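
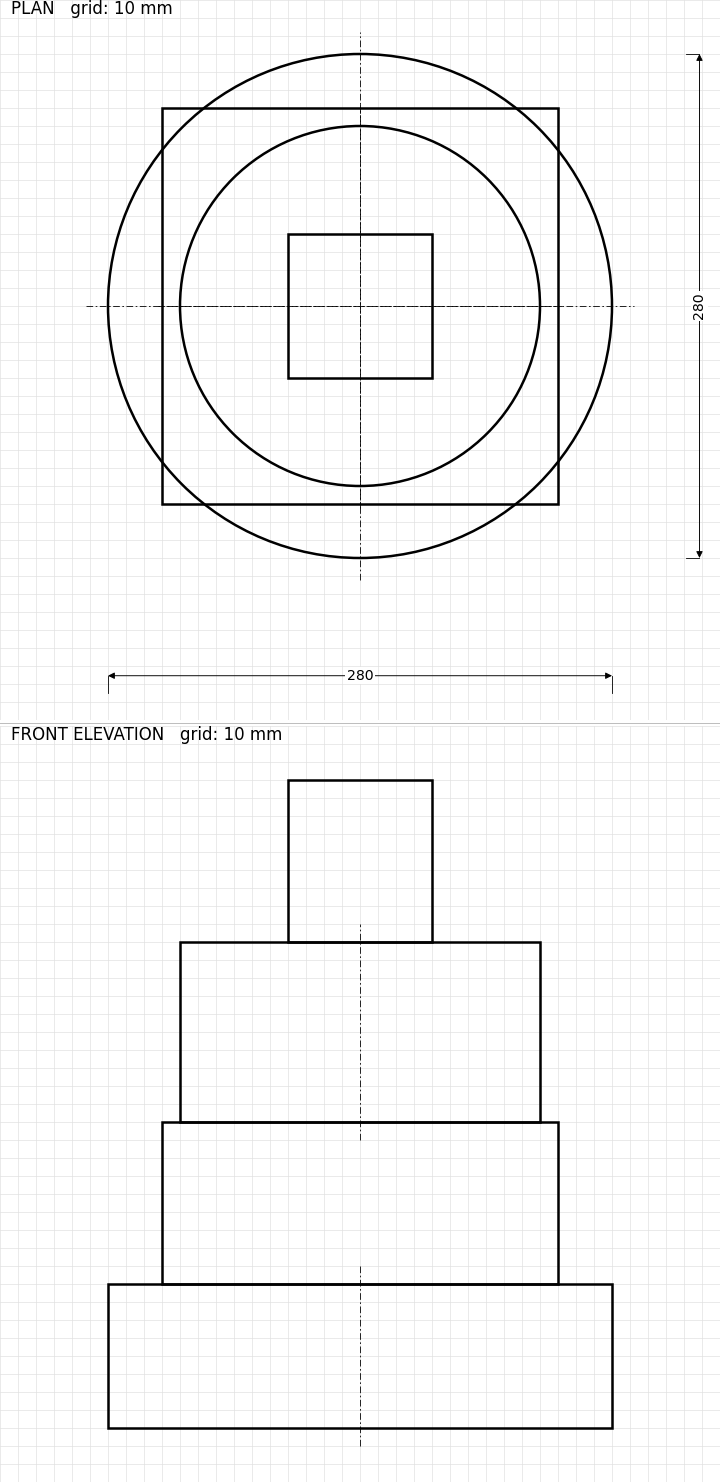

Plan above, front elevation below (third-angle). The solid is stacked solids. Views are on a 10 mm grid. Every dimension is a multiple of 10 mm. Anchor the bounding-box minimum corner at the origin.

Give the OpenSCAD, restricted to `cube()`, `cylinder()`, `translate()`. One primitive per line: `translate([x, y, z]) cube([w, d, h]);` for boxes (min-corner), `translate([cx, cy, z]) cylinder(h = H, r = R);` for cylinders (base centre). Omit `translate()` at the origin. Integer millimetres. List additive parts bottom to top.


translate([140, 140, 0]) cylinder(h = 80, r = 140);
translate([30, 30, 80]) cube([220, 220, 90]);
translate([140, 140, 170]) cylinder(h = 100, r = 100);
translate([100, 100, 270]) cube([80, 80, 90]);


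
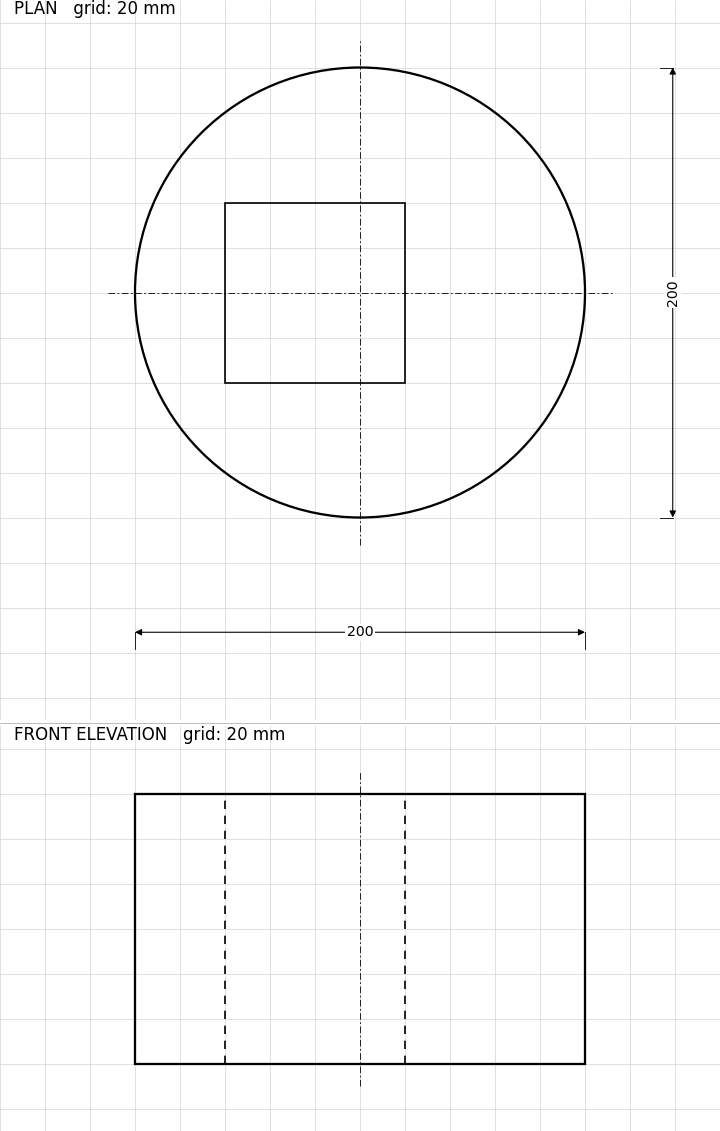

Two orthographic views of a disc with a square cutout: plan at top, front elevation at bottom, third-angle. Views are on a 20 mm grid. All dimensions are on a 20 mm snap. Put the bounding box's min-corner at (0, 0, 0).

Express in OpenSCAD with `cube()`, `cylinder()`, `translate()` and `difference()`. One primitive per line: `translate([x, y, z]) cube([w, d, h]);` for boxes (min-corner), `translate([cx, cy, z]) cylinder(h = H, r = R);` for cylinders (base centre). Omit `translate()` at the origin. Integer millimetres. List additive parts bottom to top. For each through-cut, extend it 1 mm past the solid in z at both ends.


difference() {
  translate([100, 100, 0]) cylinder(h = 120, r = 100);
  translate([40, 60, -1]) cube([80, 80, 122]);
}


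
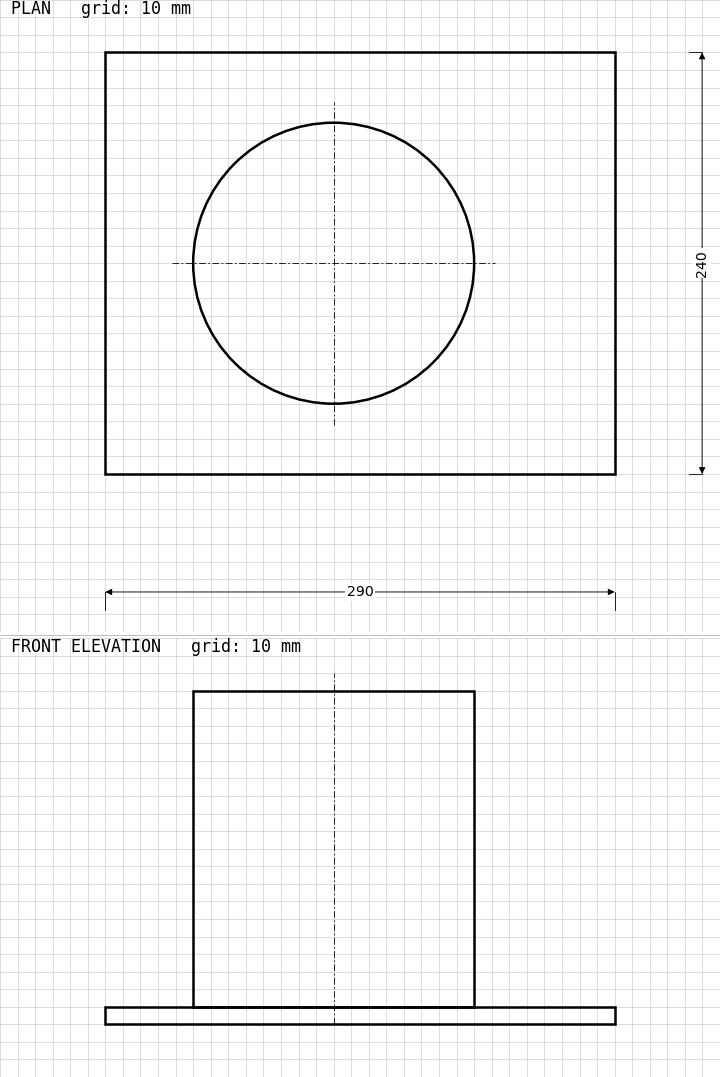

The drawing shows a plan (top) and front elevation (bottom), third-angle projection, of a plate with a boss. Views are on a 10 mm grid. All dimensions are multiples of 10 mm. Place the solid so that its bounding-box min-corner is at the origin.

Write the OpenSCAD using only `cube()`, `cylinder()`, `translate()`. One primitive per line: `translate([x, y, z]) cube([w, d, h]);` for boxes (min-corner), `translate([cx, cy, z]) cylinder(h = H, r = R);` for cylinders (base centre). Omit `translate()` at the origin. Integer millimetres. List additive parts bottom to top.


cube([290, 240, 10]);
translate([130, 120, 10]) cylinder(h = 180, r = 80);


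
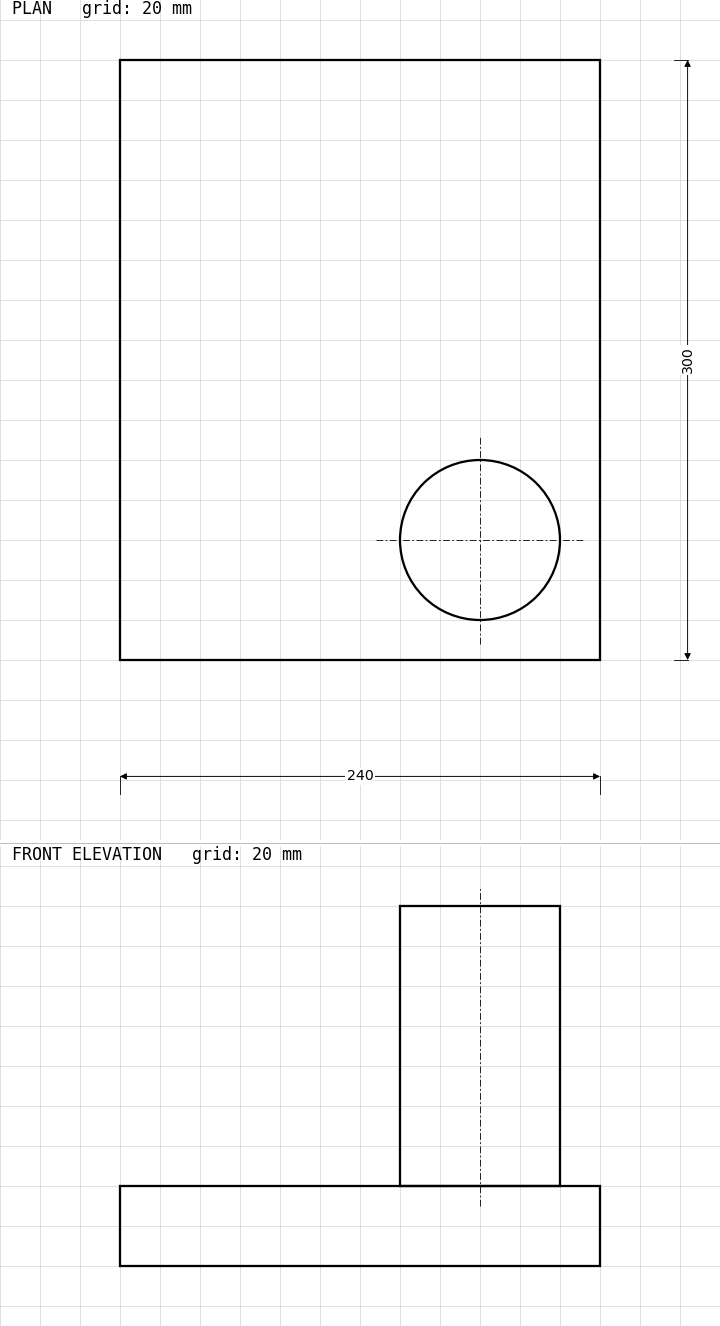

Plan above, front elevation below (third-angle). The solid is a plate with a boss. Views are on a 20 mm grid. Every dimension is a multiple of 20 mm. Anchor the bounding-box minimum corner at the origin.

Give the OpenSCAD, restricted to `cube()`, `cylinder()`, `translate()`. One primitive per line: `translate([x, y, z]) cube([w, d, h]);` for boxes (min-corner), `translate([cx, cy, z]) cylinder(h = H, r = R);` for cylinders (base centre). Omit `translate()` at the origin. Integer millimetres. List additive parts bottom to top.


cube([240, 300, 40]);
translate([180, 60, 40]) cylinder(h = 140, r = 40);


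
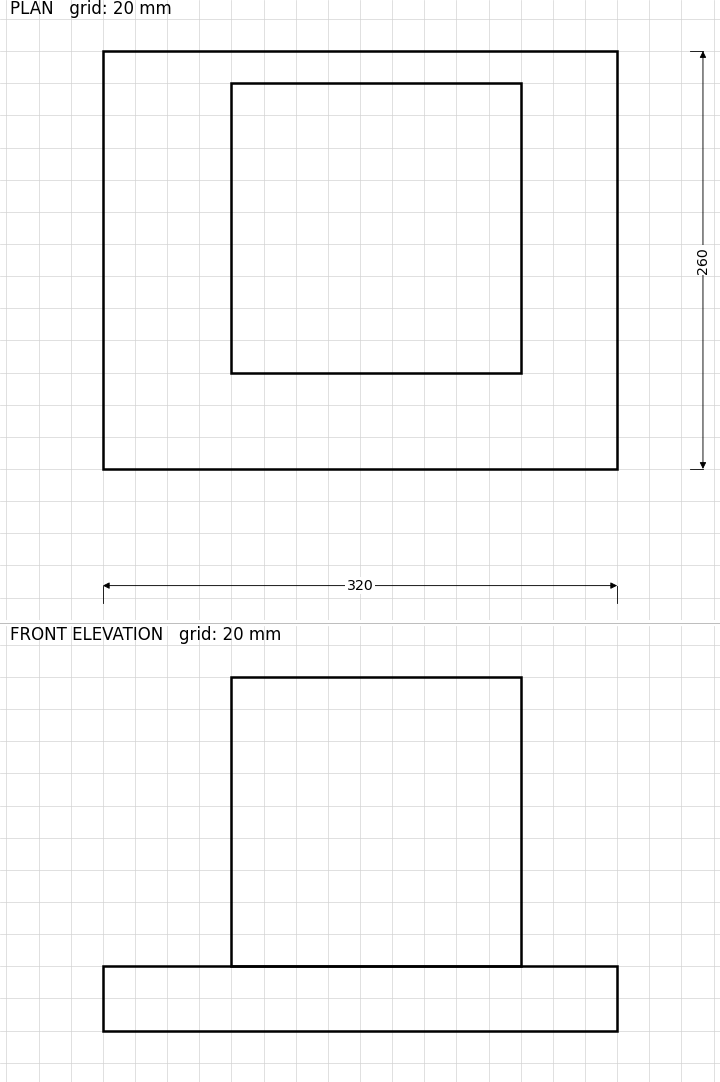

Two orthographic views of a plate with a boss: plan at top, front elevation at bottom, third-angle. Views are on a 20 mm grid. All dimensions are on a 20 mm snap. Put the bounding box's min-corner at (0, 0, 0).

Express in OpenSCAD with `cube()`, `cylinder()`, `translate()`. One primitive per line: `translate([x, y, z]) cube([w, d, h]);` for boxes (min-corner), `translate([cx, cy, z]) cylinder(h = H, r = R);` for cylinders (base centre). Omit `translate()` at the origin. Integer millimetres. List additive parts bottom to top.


cube([320, 260, 40]);
translate([80, 60, 40]) cube([180, 180, 180]);


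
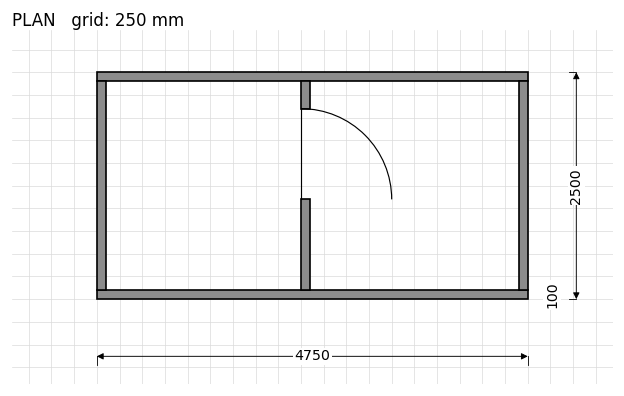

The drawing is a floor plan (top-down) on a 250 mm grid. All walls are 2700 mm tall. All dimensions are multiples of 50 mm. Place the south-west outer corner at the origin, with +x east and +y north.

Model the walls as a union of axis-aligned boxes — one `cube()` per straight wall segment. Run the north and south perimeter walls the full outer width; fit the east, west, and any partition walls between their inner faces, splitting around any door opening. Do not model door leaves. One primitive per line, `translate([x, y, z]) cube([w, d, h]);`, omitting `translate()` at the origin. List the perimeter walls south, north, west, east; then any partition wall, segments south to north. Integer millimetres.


cube([4750, 100, 2700]);
translate([0, 2400, 0]) cube([4750, 100, 2700]);
translate([0, 100, 0]) cube([100, 2300, 2700]);
translate([4650, 100, 0]) cube([100, 2300, 2700]);
translate([2250, 100, 0]) cube([100, 1000, 2700]);
translate([2250, 2100, 0]) cube([100, 300, 2700]);


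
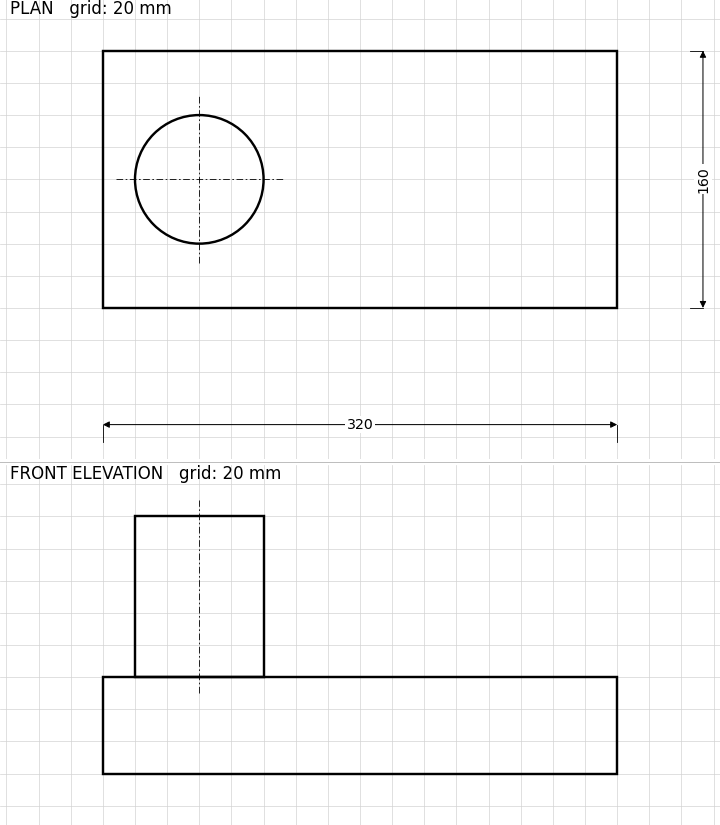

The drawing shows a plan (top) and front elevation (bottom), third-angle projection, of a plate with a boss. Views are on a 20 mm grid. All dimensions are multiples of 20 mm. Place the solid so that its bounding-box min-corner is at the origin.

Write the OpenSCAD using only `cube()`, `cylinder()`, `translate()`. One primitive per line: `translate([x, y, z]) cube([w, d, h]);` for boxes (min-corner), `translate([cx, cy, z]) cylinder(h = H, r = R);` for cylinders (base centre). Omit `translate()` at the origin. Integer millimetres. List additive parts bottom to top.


cube([320, 160, 60]);
translate([60, 80, 60]) cylinder(h = 100, r = 40);


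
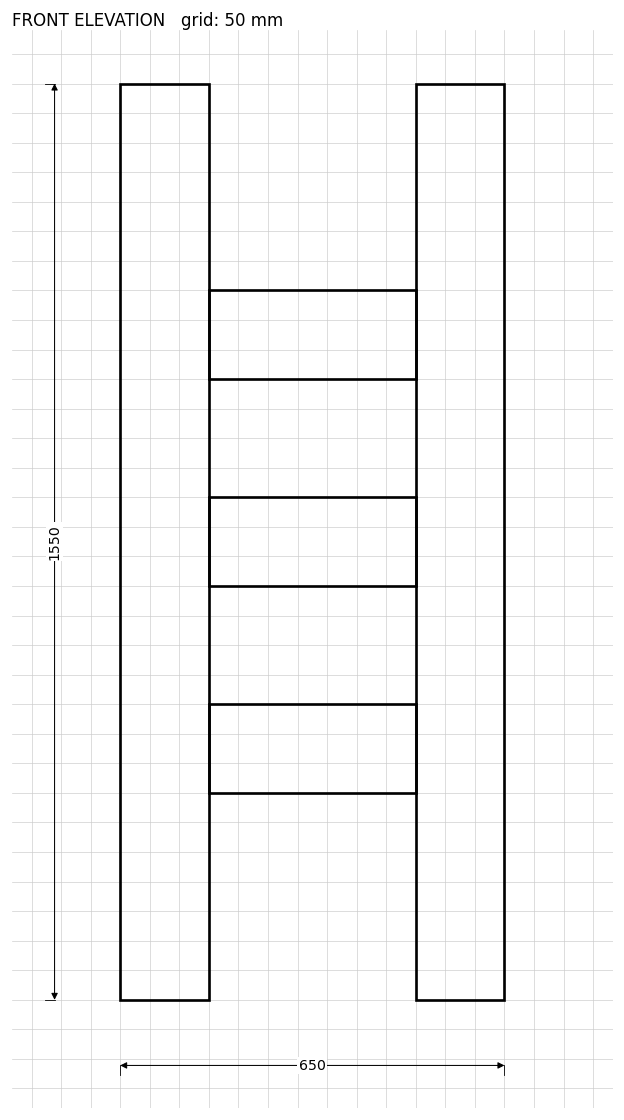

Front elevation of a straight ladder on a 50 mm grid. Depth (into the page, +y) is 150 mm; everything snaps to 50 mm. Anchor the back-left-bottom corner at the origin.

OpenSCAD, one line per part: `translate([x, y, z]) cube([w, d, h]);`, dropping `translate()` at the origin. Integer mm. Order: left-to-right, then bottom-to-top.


cube([150, 150, 1550]);
translate([150, 0, 350]) cube([350, 150, 150]);
translate([150, 0, 700]) cube([350, 150, 150]);
translate([150, 0, 1050]) cube([350, 150, 150]);
translate([500, 0, 0]) cube([150, 150, 1550]);


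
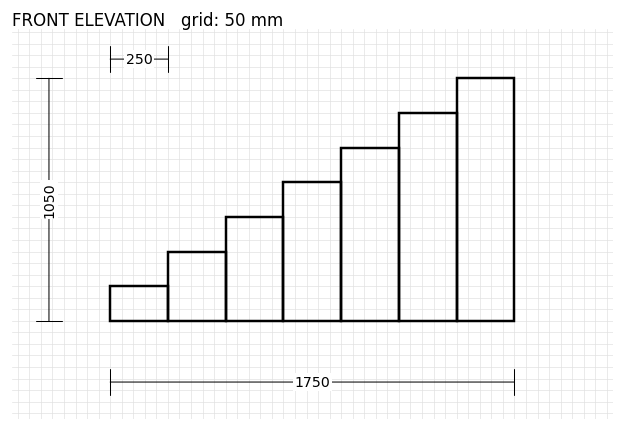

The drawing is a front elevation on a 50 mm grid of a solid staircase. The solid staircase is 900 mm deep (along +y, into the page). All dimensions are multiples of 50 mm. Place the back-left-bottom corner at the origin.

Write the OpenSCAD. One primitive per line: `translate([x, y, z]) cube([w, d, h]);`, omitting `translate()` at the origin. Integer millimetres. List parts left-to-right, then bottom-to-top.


cube([250, 900, 150]);
translate([250, 0, 0]) cube([250, 900, 300]);
translate([500, 0, 0]) cube([250, 900, 450]);
translate([750, 0, 0]) cube([250, 900, 600]);
translate([1000, 0, 0]) cube([250, 900, 750]);
translate([1250, 0, 0]) cube([250, 900, 900]);
translate([1500, 0, 0]) cube([250, 900, 1050]);


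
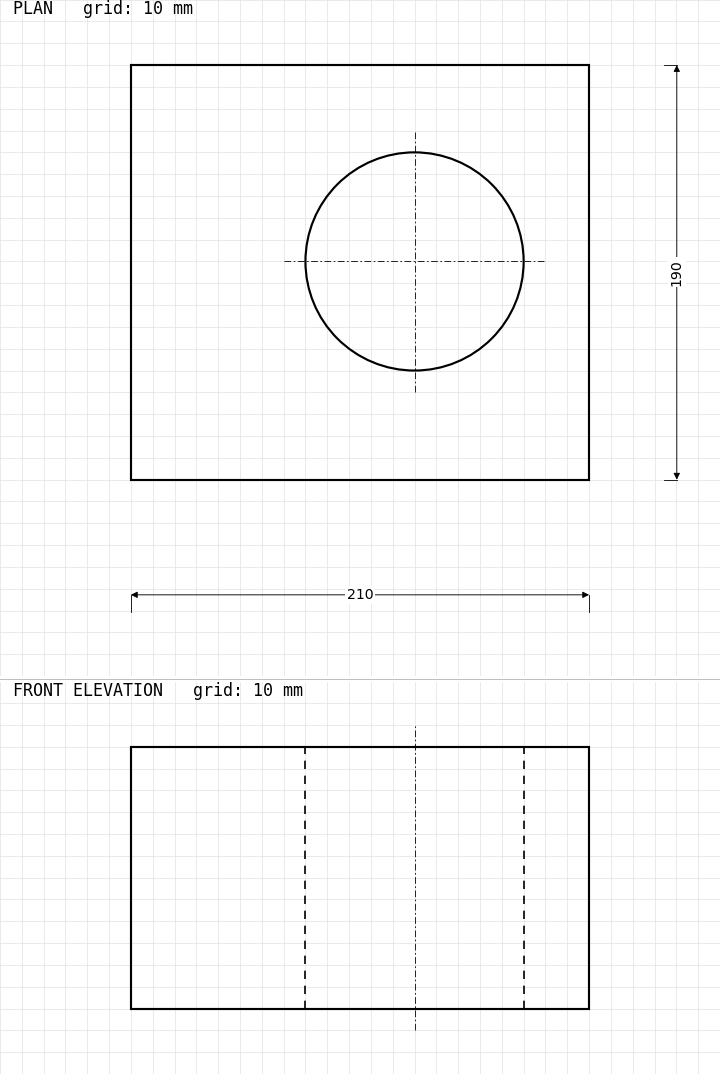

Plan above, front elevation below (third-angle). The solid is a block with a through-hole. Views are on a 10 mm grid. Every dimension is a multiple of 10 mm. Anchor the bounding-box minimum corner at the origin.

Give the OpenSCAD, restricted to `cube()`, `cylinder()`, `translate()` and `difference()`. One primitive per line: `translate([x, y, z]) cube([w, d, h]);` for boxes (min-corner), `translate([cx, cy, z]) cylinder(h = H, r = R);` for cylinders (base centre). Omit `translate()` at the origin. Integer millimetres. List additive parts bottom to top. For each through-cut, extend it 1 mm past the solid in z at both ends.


difference() {
  cube([210, 190, 120]);
  translate([130, 100, -1]) cylinder(h = 122, r = 50);
}


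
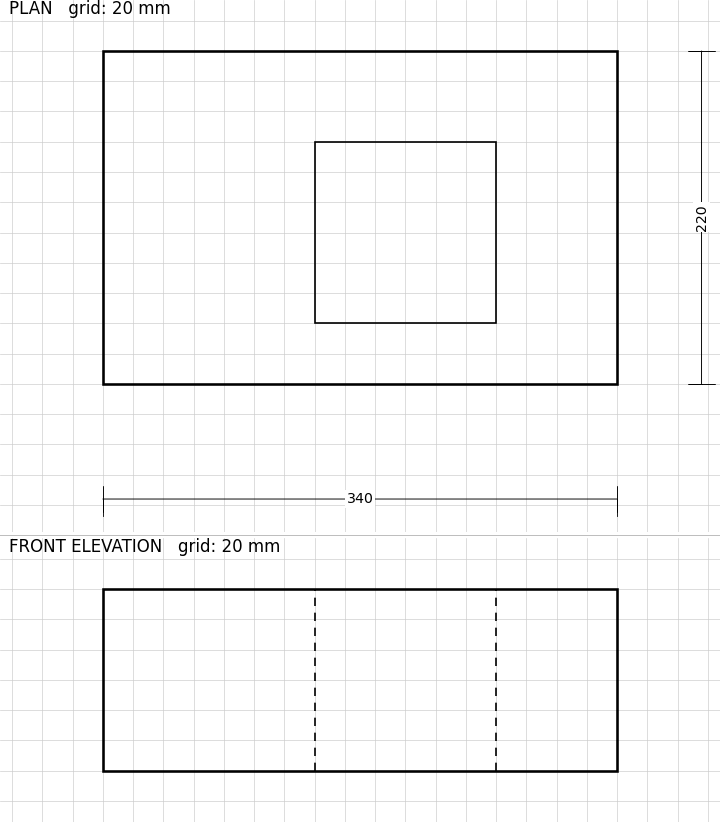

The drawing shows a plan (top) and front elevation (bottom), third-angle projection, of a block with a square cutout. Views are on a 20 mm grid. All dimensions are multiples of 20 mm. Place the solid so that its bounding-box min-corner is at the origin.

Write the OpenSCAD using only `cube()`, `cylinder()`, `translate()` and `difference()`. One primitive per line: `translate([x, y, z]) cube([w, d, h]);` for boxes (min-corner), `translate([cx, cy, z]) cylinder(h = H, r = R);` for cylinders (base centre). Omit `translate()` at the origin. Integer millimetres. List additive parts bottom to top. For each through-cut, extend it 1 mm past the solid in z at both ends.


difference() {
  cube([340, 220, 120]);
  translate([140, 40, -1]) cube([120, 120, 122]);
}


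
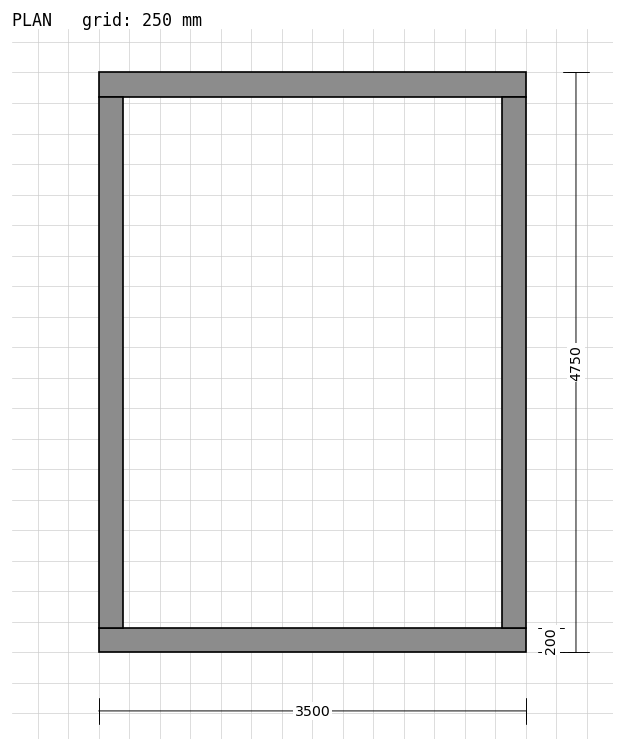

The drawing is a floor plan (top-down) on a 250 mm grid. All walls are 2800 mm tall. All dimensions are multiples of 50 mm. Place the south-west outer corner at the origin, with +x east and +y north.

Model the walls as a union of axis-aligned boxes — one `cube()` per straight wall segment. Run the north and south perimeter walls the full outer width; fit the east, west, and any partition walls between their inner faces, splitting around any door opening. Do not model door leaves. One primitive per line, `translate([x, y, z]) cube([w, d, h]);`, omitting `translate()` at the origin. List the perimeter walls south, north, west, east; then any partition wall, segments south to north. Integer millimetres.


cube([3500, 200, 2800]);
translate([0, 4550, 0]) cube([3500, 200, 2800]);
translate([0, 200, 0]) cube([200, 4350, 2800]);
translate([3300, 200, 0]) cube([200, 4350, 2800]);


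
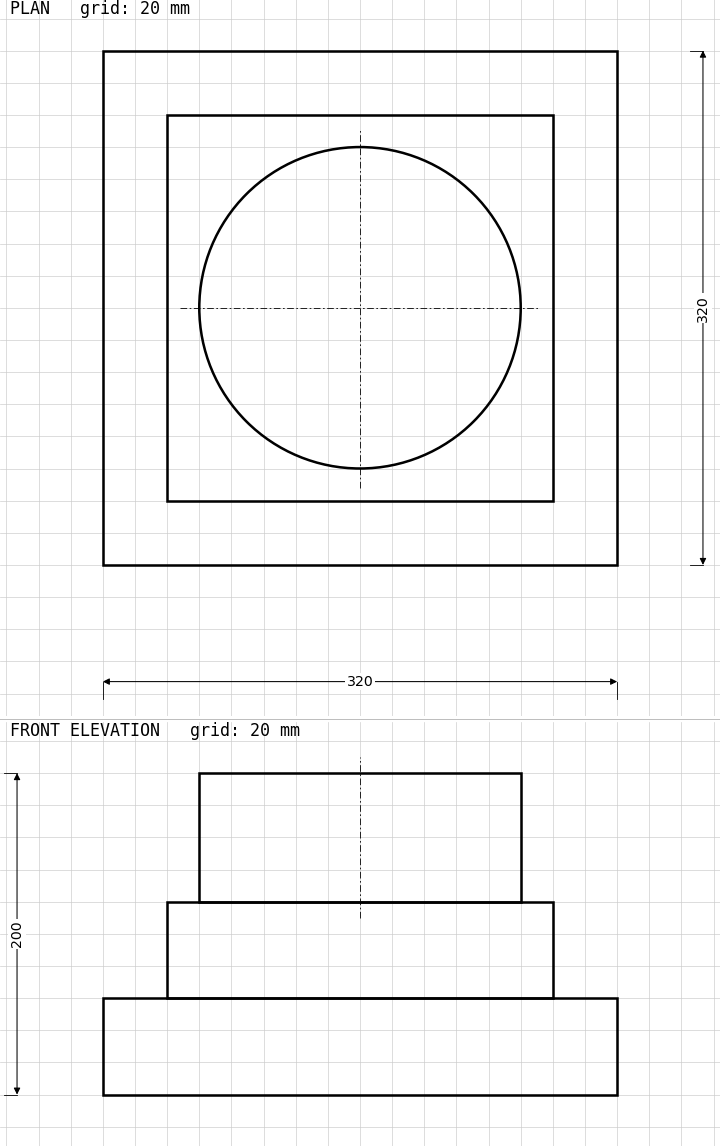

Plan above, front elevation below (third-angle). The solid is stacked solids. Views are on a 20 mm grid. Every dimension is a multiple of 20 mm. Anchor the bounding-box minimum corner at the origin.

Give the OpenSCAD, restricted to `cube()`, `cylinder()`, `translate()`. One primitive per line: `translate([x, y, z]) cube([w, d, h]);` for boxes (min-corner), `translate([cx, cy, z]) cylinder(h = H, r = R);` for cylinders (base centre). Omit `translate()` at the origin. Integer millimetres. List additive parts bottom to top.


cube([320, 320, 60]);
translate([40, 40, 60]) cube([240, 240, 60]);
translate([160, 160, 120]) cylinder(h = 80, r = 100);


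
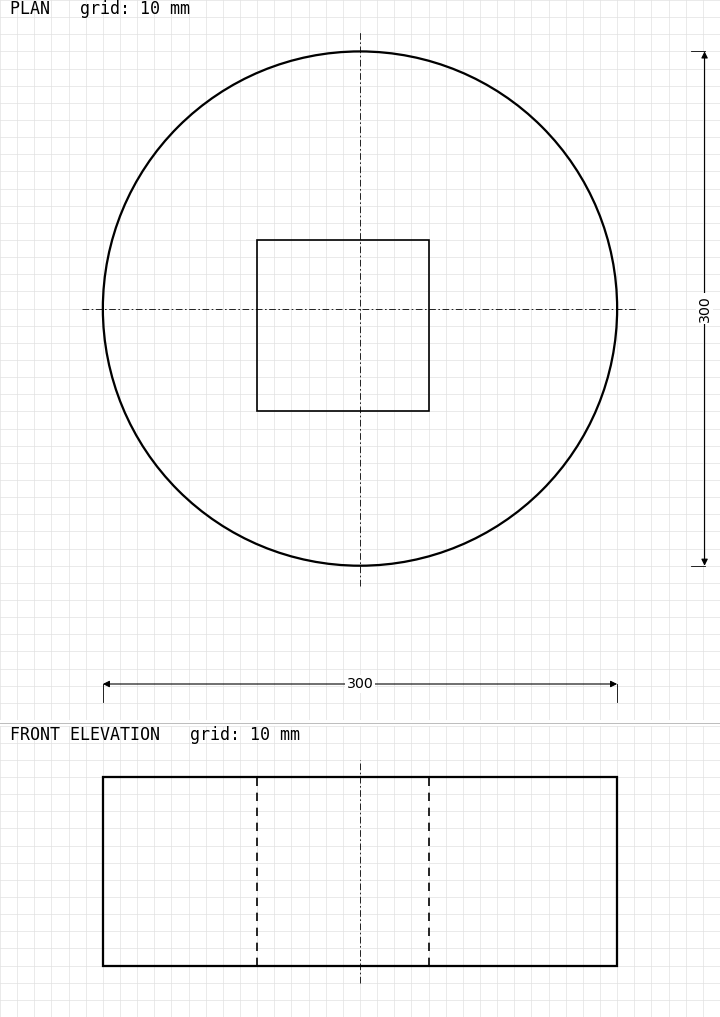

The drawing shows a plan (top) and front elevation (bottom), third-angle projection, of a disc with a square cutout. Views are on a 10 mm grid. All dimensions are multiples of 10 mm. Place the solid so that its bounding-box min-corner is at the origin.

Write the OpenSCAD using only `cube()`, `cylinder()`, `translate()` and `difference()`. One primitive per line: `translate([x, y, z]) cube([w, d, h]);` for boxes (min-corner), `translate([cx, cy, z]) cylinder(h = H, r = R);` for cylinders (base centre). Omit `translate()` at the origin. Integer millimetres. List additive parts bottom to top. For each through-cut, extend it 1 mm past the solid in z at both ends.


difference() {
  translate([150, 150, 0]) cylinder(h = 110, r = 150);
  translate([90, 90, -1]) cube([100, 100, 112]);
}


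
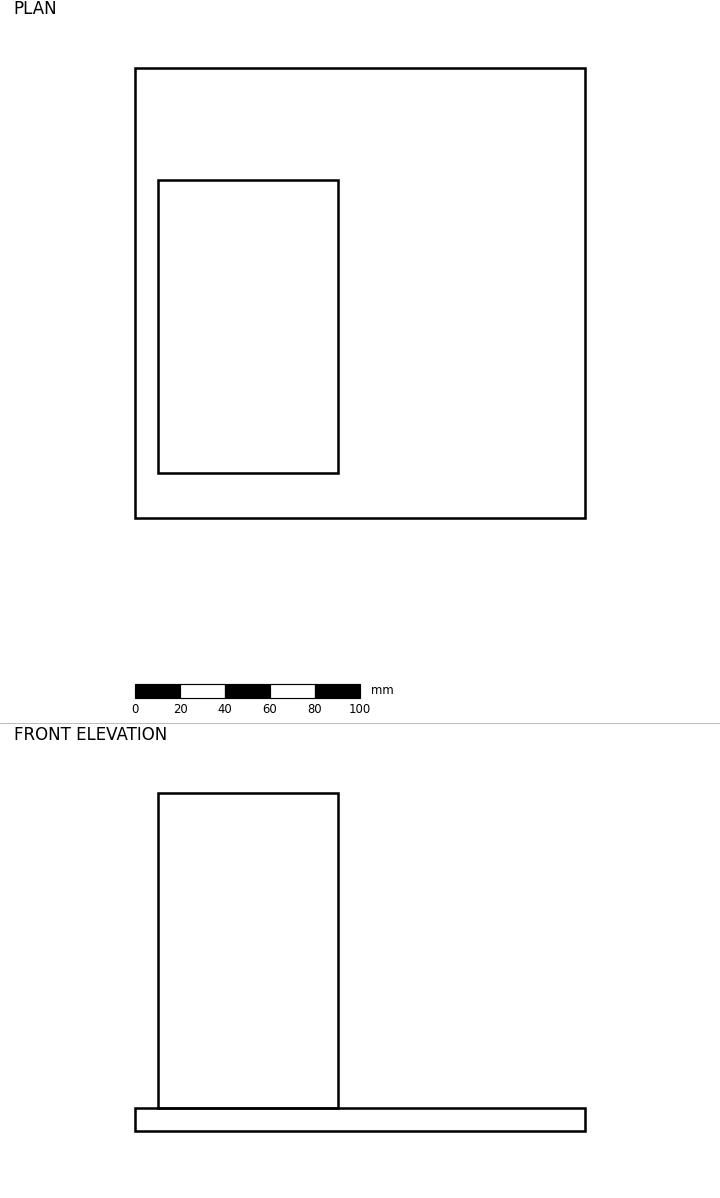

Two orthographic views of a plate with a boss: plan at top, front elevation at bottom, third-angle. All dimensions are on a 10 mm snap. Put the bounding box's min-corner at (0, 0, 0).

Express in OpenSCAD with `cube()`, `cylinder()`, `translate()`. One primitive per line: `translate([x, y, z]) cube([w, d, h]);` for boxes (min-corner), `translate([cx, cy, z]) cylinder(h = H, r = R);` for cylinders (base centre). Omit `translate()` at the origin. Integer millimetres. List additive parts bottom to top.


cube([200, 200, 10]);
translate([10, 20, 10]) cube([80, 130, 140]);


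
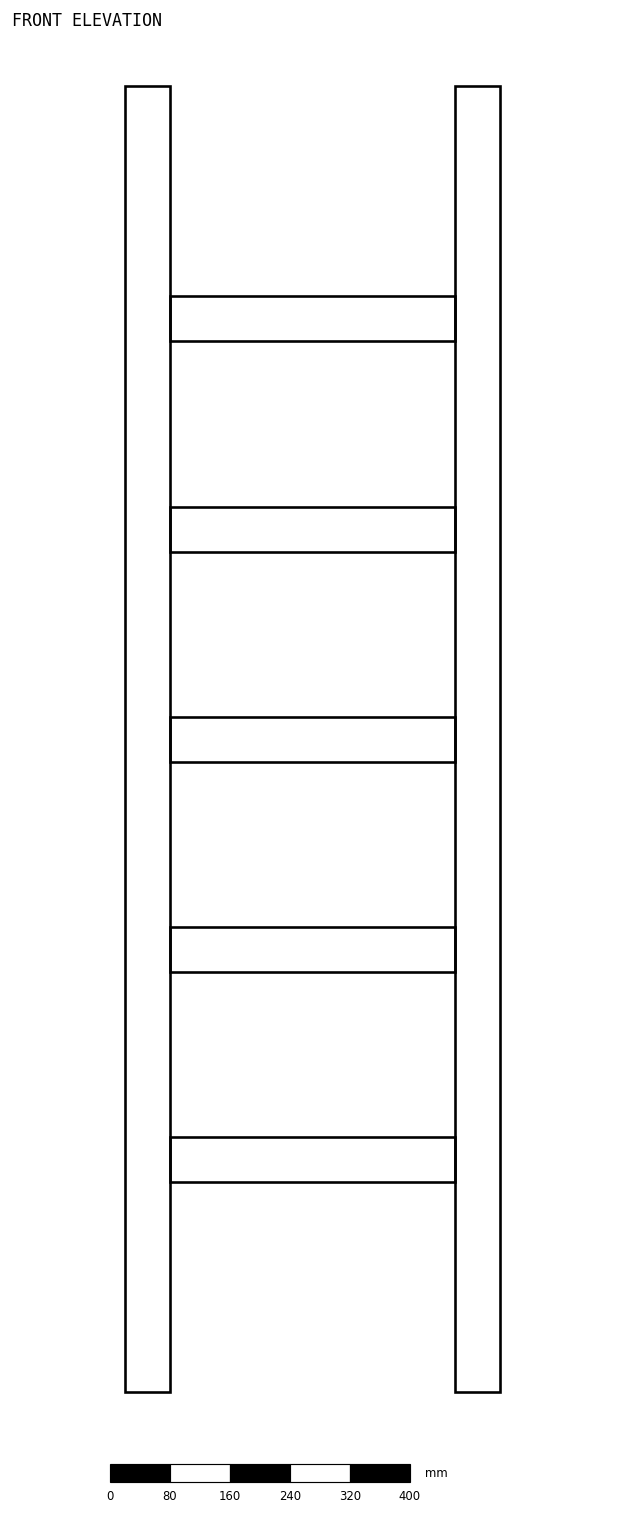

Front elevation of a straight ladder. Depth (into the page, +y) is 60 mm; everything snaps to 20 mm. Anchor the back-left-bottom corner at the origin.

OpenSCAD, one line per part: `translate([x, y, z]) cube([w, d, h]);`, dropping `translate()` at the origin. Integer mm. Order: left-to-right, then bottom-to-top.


cube([60, 60, 1740]);
translate([60, 0, 280]) cube([380, 60, 60]);
translate([60, 0, 560]) cube([380, 60, 60]);
translate([60, 0, 840]) cube([380, 60, 60]);
translate([60, 0, 1120]) cube([380, 60, 60]);
translate([60, 0, 1400]) cube([380, 60, 60]);
translate([440, 0, 0]) cube([60, 60, 1740]);


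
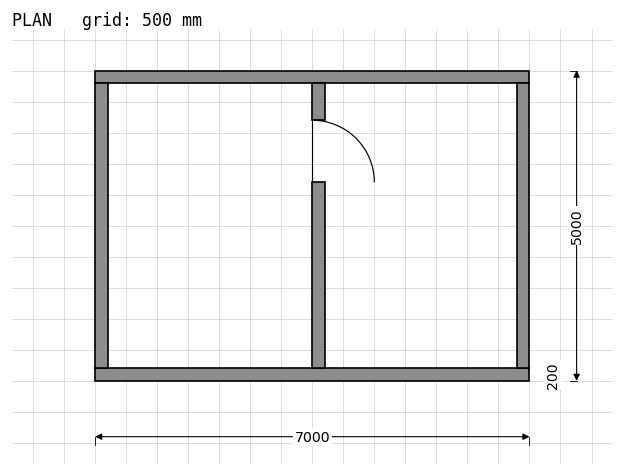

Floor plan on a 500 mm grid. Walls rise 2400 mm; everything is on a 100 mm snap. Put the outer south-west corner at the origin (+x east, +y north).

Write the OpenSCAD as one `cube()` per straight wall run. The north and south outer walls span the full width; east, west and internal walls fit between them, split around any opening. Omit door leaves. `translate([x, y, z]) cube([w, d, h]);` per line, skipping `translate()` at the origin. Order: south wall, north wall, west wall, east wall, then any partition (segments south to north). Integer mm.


cube([7000, 200, 2400]);
translate([0, 4800, 0]) cube([7000, 200, 2400]);
translate([0, 200, 0]) cube([200, 4600, 2400]);
translate([6800, 200, 0]) cube([200, 4600, 2400]);
translate([3500, 200, 0]) cube([200, 3000, 2400]);
translate([3500, 4200, 0]) cube([200, 600, 2400]);


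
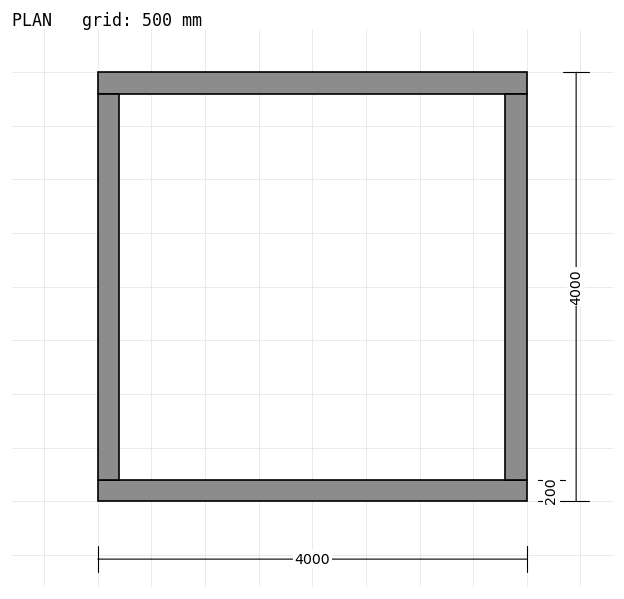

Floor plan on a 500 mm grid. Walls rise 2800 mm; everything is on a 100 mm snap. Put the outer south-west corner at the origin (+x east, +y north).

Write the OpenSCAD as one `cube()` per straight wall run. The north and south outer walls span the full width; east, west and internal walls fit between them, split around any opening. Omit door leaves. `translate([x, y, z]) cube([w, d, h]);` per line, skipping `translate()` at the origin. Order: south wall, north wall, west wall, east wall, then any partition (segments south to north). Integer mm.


cube([4000, 200, 2800]);
translate([0, 3800, 0]) cube([4000, 200, 2800]);
translate([0, 200, 0]) cube([200, 3600, 2800]);
translate([3800, 200, 0]) cube([200, 3600, 2800]);


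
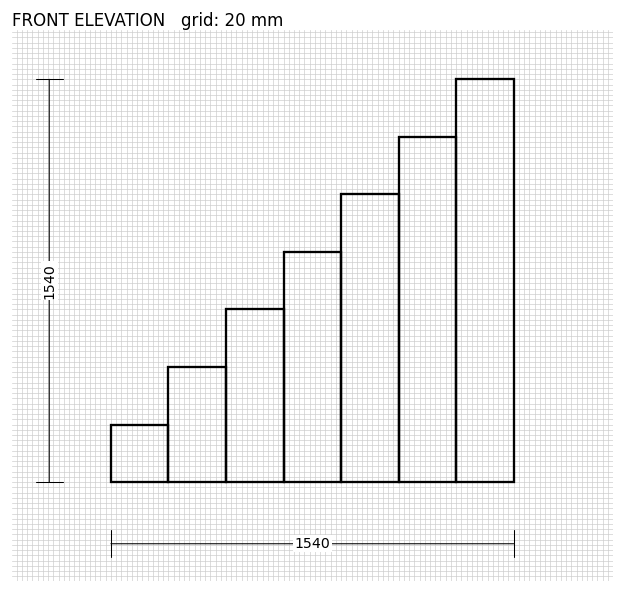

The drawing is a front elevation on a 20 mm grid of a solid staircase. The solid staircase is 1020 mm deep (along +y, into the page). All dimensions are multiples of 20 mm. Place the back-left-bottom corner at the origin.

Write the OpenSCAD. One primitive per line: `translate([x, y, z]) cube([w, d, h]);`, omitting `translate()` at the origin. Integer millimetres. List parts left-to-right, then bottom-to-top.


cube([220, 1020, 220]);
translate([220, 0, 0]) cube([220, 1020, 440]);
translate([440, 0, 0]) cube([220, 1020, 660]);
translate([660, 0, 0]) cube([220, 1020, 880]);
translate([880, 0, 0]) cube([220, 1020, 1100]);
translate([1100, 0, 0]) cube([220, 1020, 1320]);
translate([1320, 0, 0]) cube([220, 1020, 1540]);


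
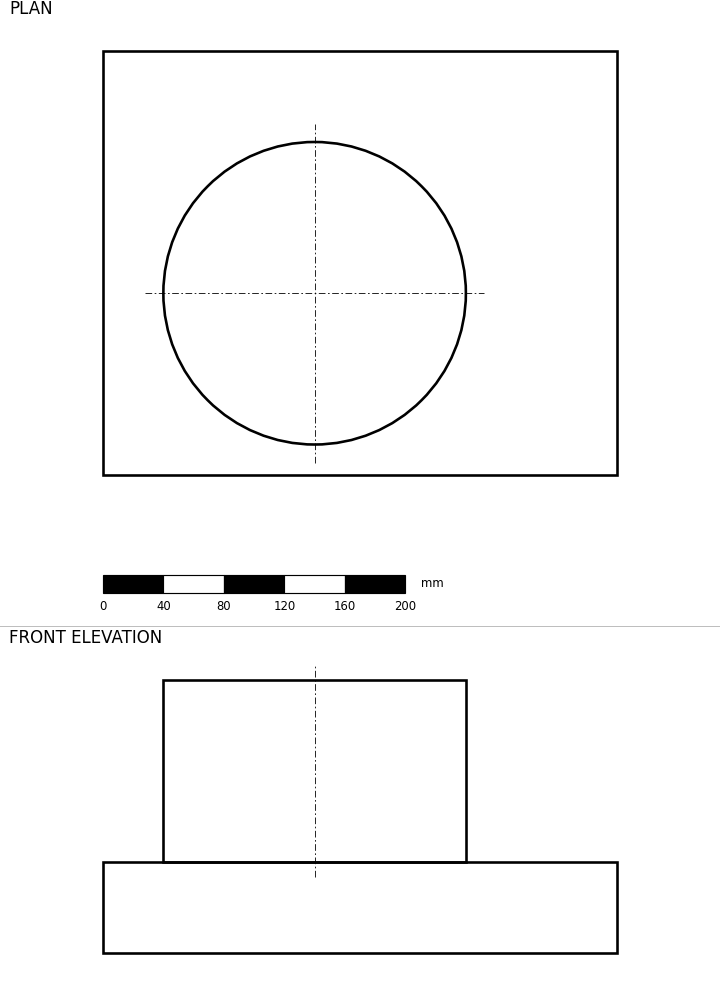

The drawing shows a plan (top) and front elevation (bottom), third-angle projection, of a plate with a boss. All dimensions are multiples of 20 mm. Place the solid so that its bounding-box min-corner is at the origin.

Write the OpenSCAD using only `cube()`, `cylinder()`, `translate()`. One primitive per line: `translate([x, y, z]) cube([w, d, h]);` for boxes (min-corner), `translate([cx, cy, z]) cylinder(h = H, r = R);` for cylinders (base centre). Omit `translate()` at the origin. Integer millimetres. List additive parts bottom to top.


cube([340, 280, 60]);
translate([140, 120, 60]) cylinder(h = 120, r = 100);


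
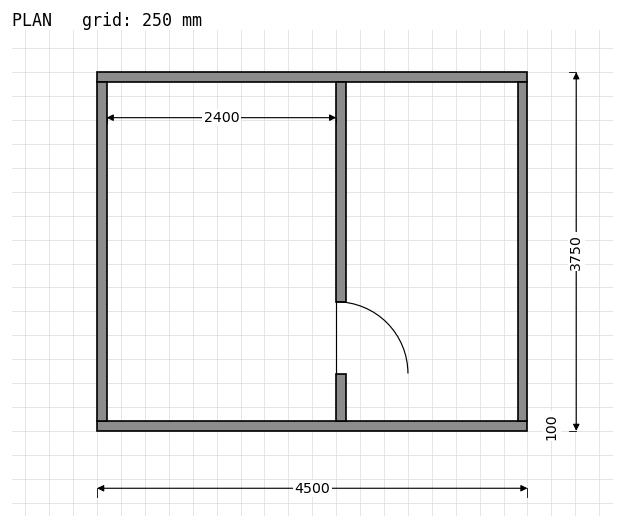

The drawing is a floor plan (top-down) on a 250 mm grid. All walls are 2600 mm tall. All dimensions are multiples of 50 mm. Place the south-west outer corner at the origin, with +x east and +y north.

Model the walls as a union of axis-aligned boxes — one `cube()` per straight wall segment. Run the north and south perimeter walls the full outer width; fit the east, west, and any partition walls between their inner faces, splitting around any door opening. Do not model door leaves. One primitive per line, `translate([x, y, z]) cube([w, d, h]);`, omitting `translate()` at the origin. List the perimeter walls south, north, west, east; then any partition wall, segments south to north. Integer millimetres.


cube([4500, 100, 2600]);
translate([0, 3650, 0]) cube([4500, 100, 2600]);
translate([0, 100, 0]) cube([100, 3550, 2600]);
translate([4400, 100, 0]) cube([100, 3550, 2600]);
translate([2500, 100, 0]) cube([100, 500, 2600]);
translate([2500, 1350, 0]) cube([100, 2300, 2600]);


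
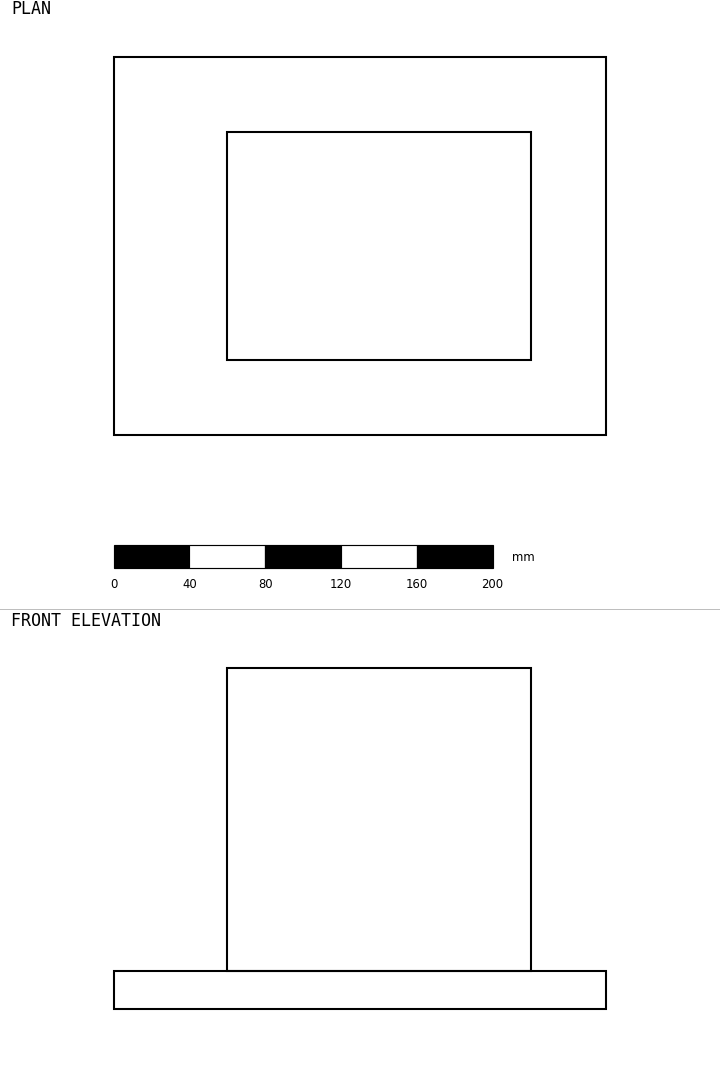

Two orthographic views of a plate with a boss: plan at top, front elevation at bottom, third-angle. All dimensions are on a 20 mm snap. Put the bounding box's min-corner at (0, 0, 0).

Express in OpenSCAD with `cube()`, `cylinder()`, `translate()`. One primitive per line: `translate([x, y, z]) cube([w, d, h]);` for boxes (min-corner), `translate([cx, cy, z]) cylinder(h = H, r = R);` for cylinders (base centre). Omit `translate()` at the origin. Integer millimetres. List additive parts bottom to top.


cube([260, 200, 20]);
translate([60, 40, 20]) cube([160, 120, 160]);


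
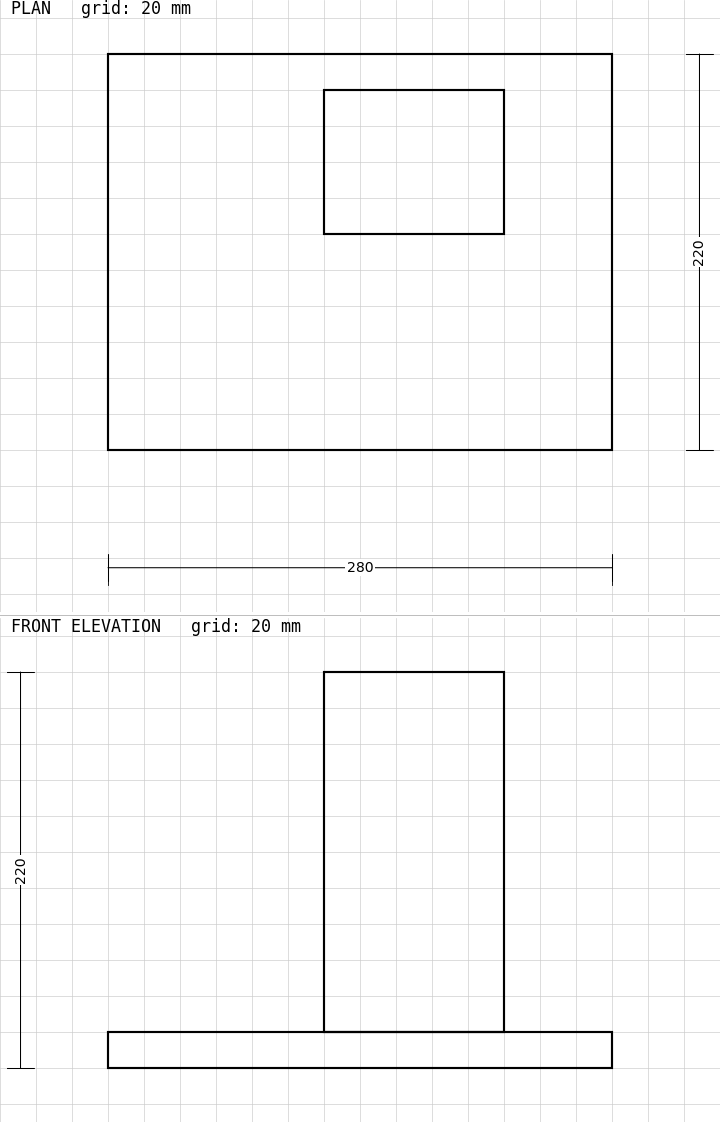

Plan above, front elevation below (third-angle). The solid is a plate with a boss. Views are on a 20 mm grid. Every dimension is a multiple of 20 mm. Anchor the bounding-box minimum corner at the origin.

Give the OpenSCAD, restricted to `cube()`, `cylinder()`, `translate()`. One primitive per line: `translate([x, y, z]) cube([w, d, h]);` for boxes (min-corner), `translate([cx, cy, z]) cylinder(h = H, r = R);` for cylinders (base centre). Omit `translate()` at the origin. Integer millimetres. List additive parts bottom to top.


cube([280, 220, 20]);
translate([120, 120, 20]) cube([100, 80, 200]);


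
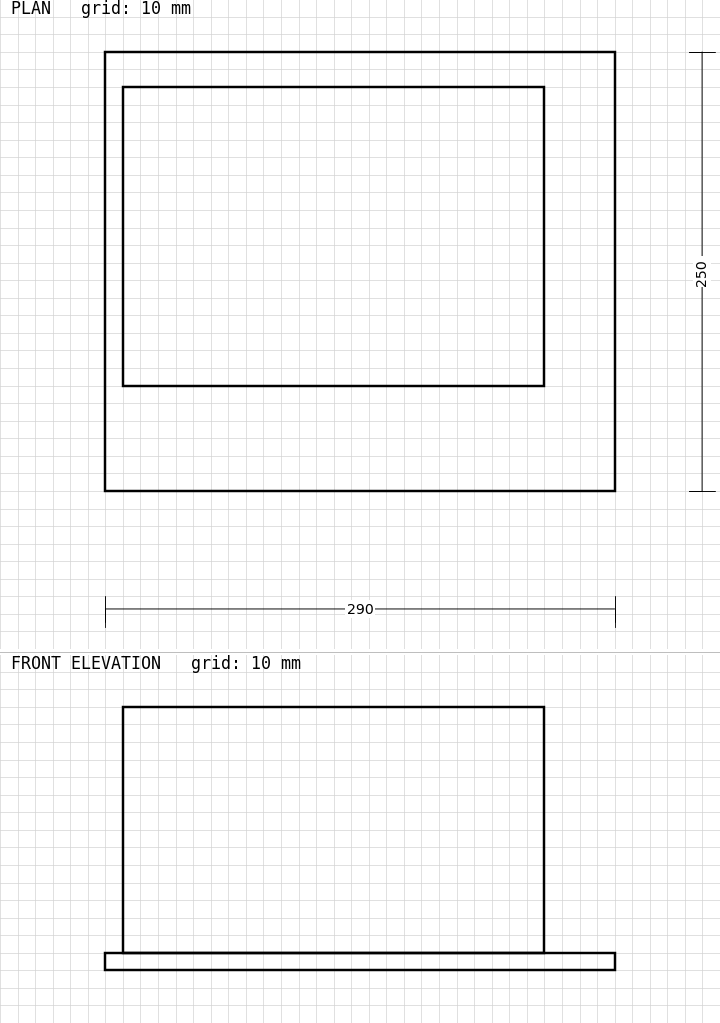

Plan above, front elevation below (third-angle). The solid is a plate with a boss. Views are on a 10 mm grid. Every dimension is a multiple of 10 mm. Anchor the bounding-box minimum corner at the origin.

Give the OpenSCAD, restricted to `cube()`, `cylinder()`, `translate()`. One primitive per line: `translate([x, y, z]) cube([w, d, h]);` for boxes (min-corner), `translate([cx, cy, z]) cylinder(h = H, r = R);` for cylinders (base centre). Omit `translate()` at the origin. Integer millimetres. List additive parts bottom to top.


cube([290, 250, 10]);
translate([10, 60, 10]) cube([240, 170, 140]);


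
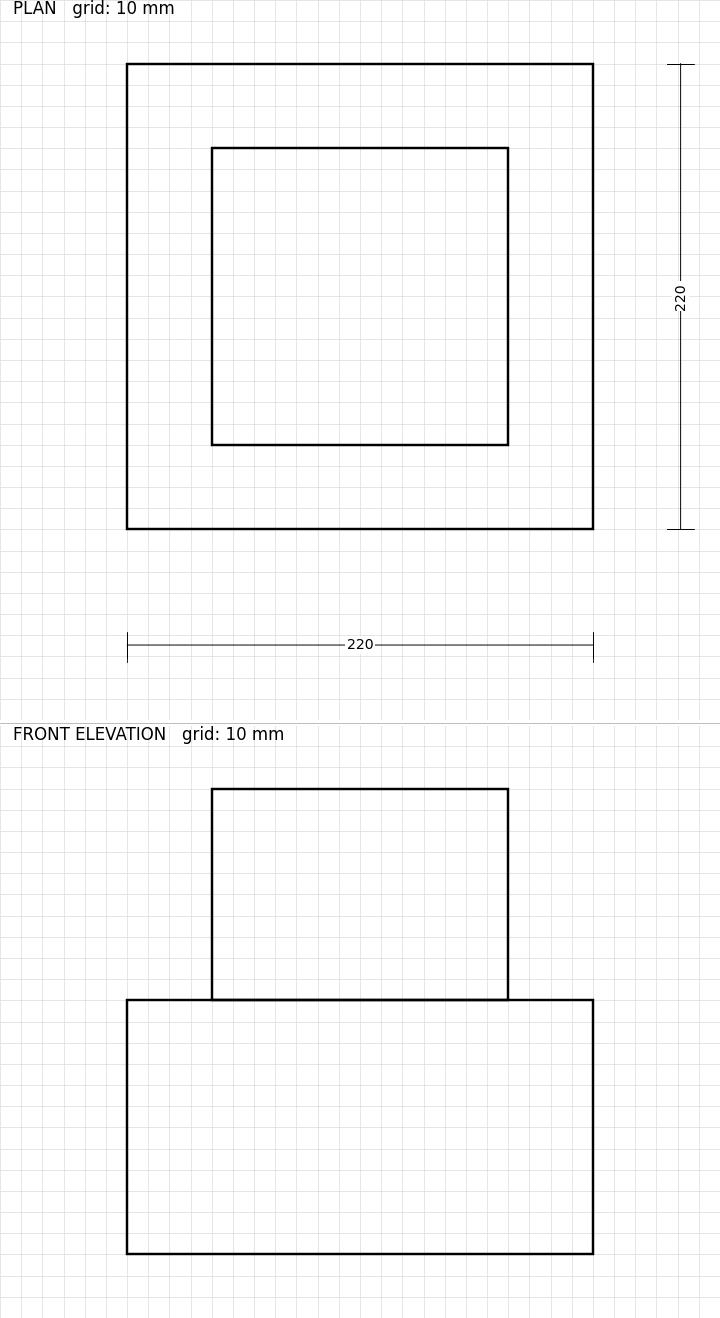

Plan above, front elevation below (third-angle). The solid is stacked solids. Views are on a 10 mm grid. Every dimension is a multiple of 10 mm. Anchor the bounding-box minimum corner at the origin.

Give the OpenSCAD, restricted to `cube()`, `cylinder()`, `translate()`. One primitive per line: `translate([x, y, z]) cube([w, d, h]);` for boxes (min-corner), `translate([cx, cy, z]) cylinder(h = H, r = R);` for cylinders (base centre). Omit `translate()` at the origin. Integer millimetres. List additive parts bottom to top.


cube([220, 220, 120]);
translate([40, 40, 120]) cube([140, 140, 100]);


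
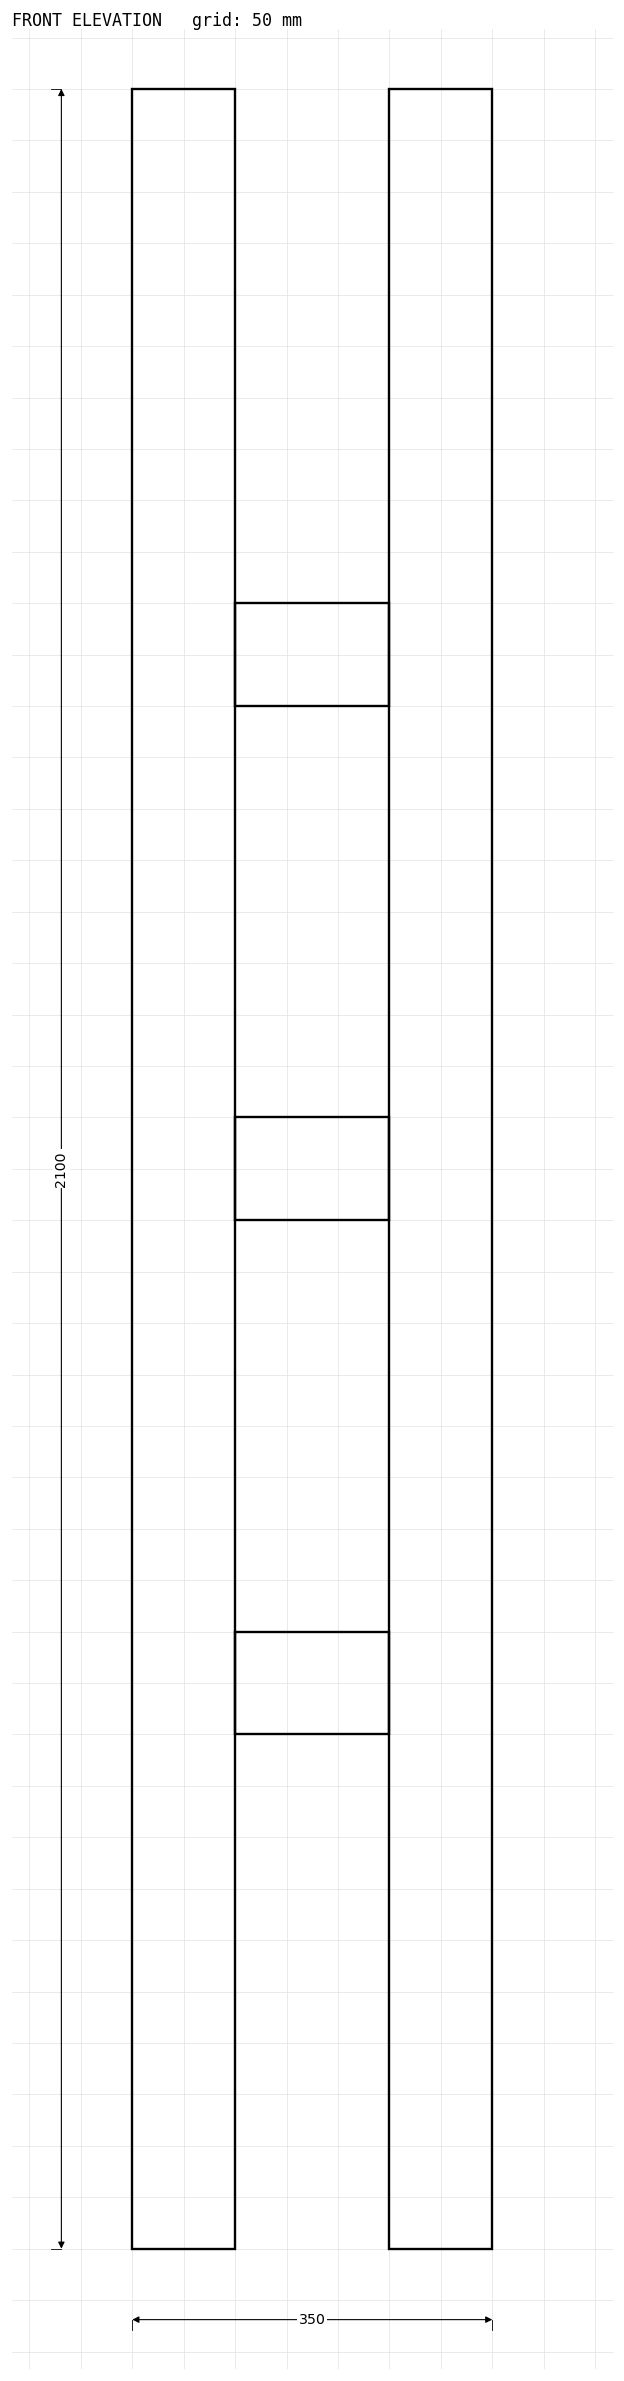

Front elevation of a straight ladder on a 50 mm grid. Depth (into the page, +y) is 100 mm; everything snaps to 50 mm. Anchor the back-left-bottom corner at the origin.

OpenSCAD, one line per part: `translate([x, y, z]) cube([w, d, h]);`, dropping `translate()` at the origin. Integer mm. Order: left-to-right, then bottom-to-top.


cube([100, 100, 2100]);
translate([100, 0, 500]) cube([150, 100, 100]);
translate([100, 0, 1000]) cube([150, 100, 100]);
translate([100, 0, 1500]) cube([150, 100, 100]);
translate([250, 0, 0]) cube([100, 100, 2100]);


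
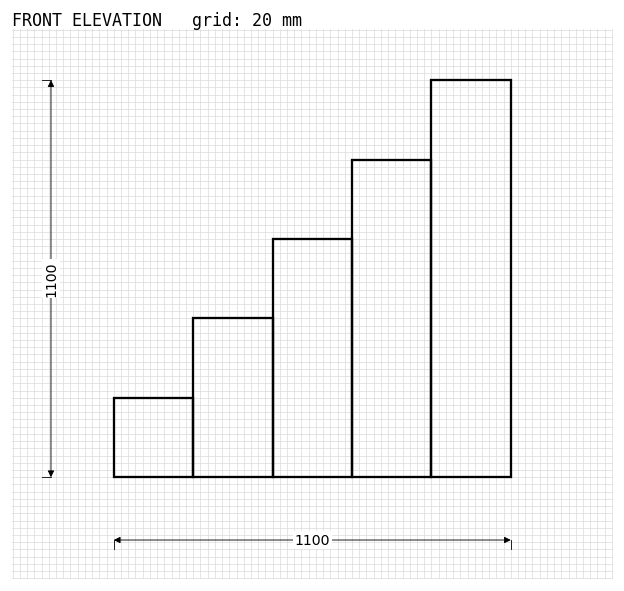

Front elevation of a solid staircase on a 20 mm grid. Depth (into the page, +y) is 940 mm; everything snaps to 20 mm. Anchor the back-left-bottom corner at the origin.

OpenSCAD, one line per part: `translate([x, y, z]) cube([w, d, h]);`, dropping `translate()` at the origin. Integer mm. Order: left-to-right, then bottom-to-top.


cube([220, 940, 220]);
translate([220, 0, 0]) cube([220, 940, 440]);
translate([440, 0, 0]) cube([220, 940, 660]);
translate([660, 0, 0]) cube([220, 940, 880]);
translate([880, 0, 0]) cube([220, 940, 1100]);


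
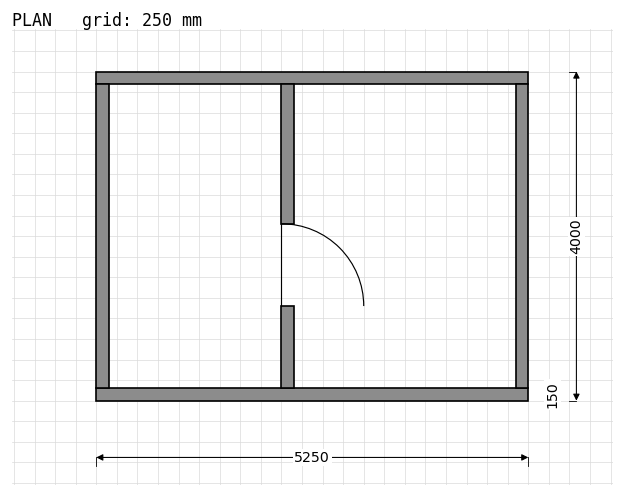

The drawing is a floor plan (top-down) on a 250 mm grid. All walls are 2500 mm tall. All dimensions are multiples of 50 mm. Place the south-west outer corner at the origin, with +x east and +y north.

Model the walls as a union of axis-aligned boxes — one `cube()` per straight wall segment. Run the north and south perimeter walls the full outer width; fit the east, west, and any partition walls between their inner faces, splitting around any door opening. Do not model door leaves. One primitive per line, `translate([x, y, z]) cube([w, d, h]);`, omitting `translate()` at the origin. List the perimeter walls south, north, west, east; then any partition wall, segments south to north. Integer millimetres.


cube([5250, 150, 2500]);
translate([0, 3850, 0]) cube([5250, 150, 2500]);
translate([0, 150, 0]) cube([150, 3700, 2500]);
translate([5100, 150, 0]) cube([150, 3700, 2500]);
translate([2250, 150, 0]) cube([150, 1000, 2500]);
translate([2250, 2150, 0]) cube([150, 1700, 2500]);


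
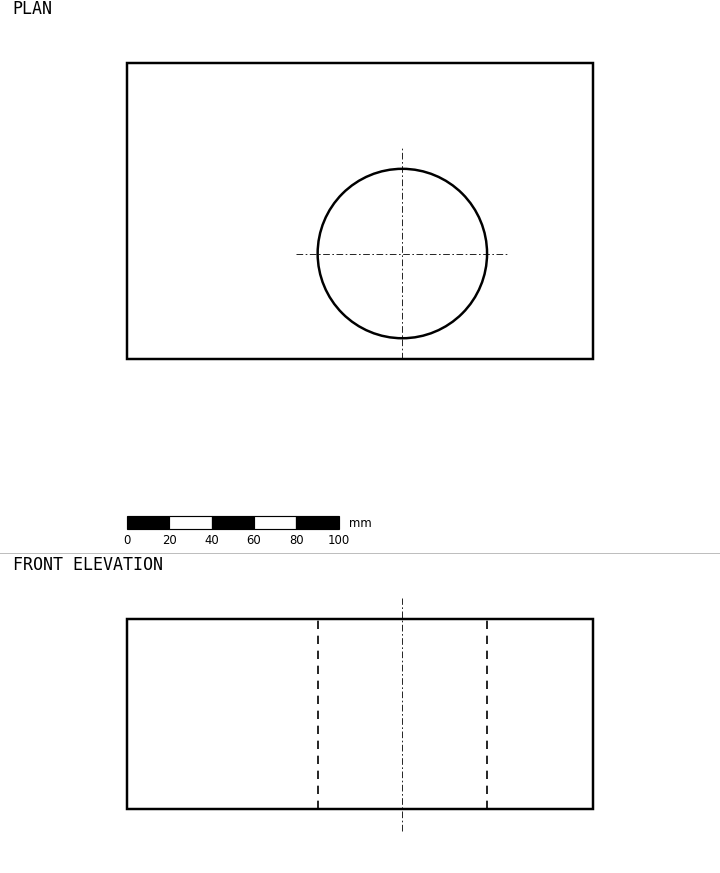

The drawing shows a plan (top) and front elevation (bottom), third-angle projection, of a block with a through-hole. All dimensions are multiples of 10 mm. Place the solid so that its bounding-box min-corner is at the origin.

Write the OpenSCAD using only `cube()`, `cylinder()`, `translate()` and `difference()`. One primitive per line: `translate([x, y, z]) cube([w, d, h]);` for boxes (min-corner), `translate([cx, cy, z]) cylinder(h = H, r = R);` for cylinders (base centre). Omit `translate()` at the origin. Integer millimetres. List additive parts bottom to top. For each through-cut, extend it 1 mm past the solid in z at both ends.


difference() {
  cube([220, 140, 90]);
  translate([130, 50, -1]) cylinder(h = 92, r = 40);
}


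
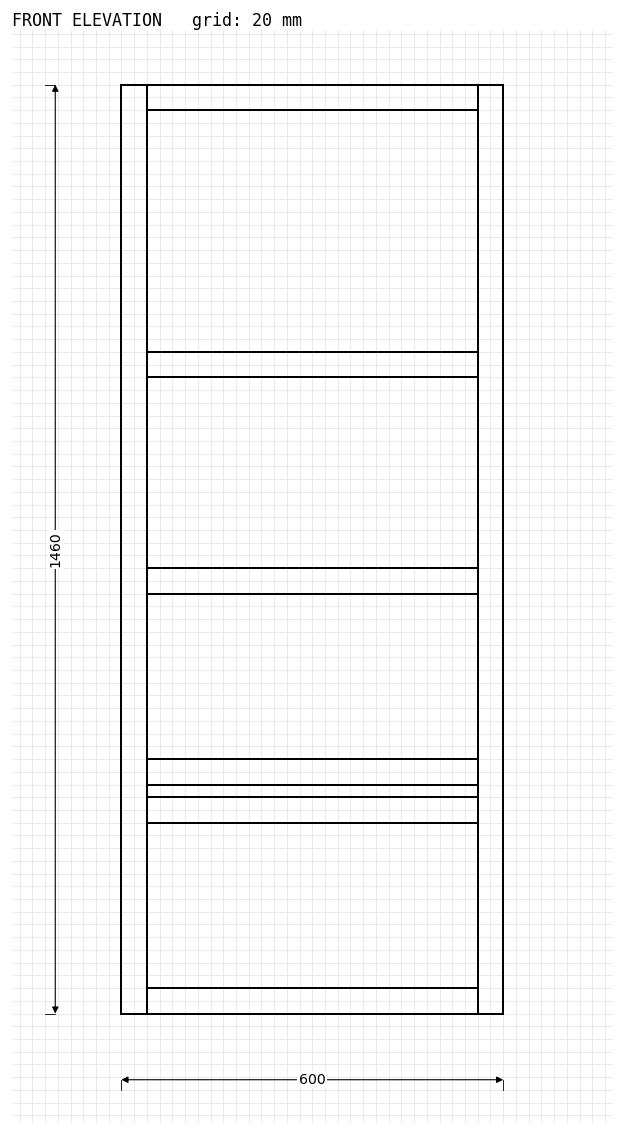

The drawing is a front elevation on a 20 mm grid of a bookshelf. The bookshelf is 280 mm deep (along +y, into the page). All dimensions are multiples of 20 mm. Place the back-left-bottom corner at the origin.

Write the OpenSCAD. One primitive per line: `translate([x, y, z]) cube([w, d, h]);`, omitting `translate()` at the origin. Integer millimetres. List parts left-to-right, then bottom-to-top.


cube([40, 280, 1460]);
translate([40, 0, 0]) cube([520, 280, 40]);
translate([40, 0, 300]) cube([520, 280, 40]);
translate([40, 0, 360]) cube([520, 280, 40]);
translate([40, 0, 660]) cube([520, 280, 40]);
translate([40, 0, 1000]) cube([520, 280, 40]);
translate([40, 0, 1420]) cube([520, 280, 40]);
translate([560, 0, 0]) cube([40, 280, 1460]);


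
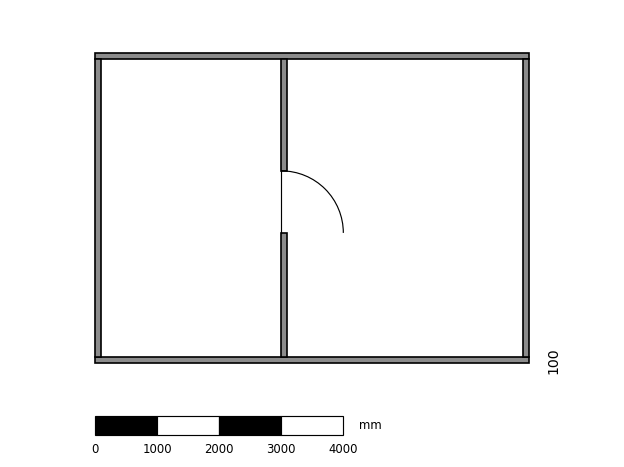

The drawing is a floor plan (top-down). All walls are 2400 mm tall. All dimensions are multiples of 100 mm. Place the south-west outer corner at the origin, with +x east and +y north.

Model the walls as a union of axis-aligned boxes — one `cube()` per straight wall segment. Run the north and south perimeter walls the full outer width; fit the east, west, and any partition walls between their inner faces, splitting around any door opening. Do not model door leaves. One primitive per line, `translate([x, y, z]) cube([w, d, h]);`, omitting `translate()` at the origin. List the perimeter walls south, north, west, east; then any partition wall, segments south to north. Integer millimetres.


cube([7000, 100, 2400]);
translate([0, 4900, 0]) cube([7000, 100, 2400]);
translate([0, 100, 0]) cube([100, 4800, 2400]);
translate([6900, 100, 0]) cube([100, 4800, 2400]);
translate([3000, 100, 0]) cube([100, 2000, 2400]);
translate([3000, 3100, 0]) cube([100, 1800, 2400]);


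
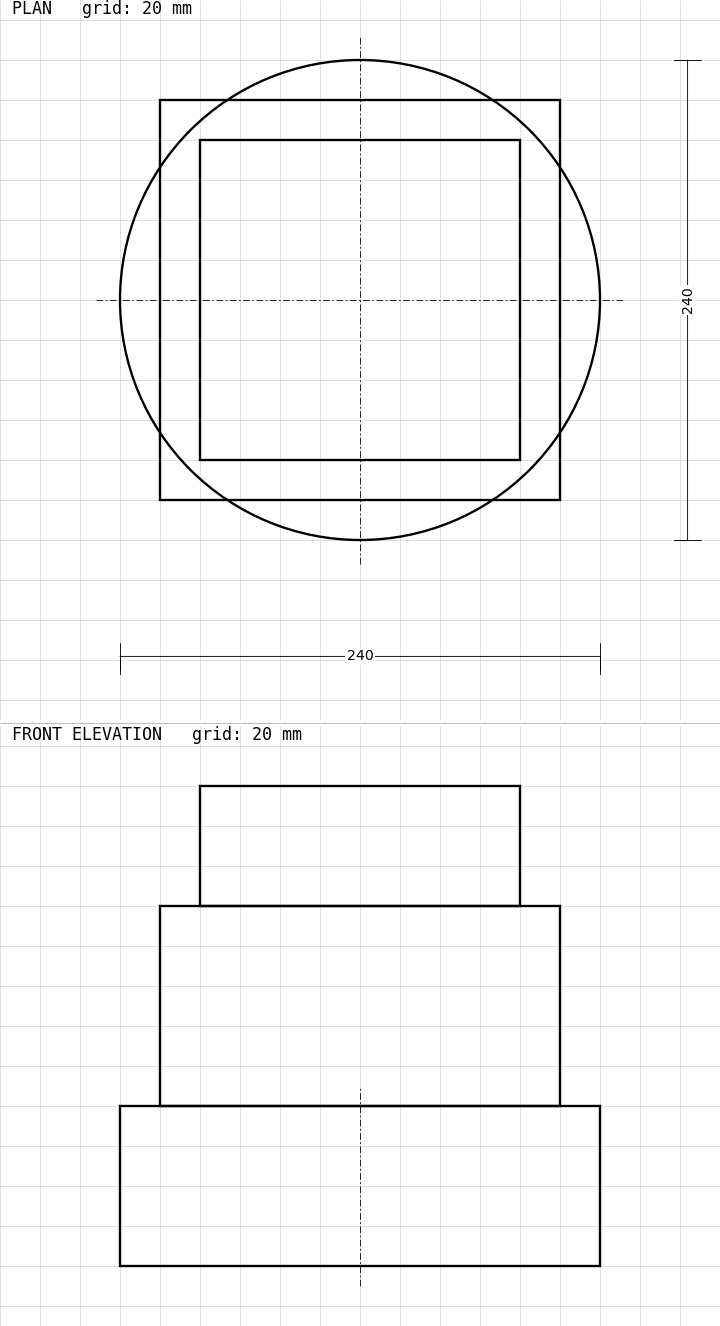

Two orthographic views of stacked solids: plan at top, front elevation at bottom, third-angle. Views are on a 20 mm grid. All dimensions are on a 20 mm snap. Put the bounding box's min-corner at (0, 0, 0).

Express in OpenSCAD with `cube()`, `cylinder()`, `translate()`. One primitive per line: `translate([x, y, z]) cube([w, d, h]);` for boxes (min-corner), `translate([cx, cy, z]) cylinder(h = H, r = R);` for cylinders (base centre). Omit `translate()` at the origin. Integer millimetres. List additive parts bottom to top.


translate([120, 120, 0]) cylinder(h = 80, r = 120);
translate([20, 20, 80]) cube([200, 200, 100]);
translate([40, 40, 180]) cube([160, 160, 60]);


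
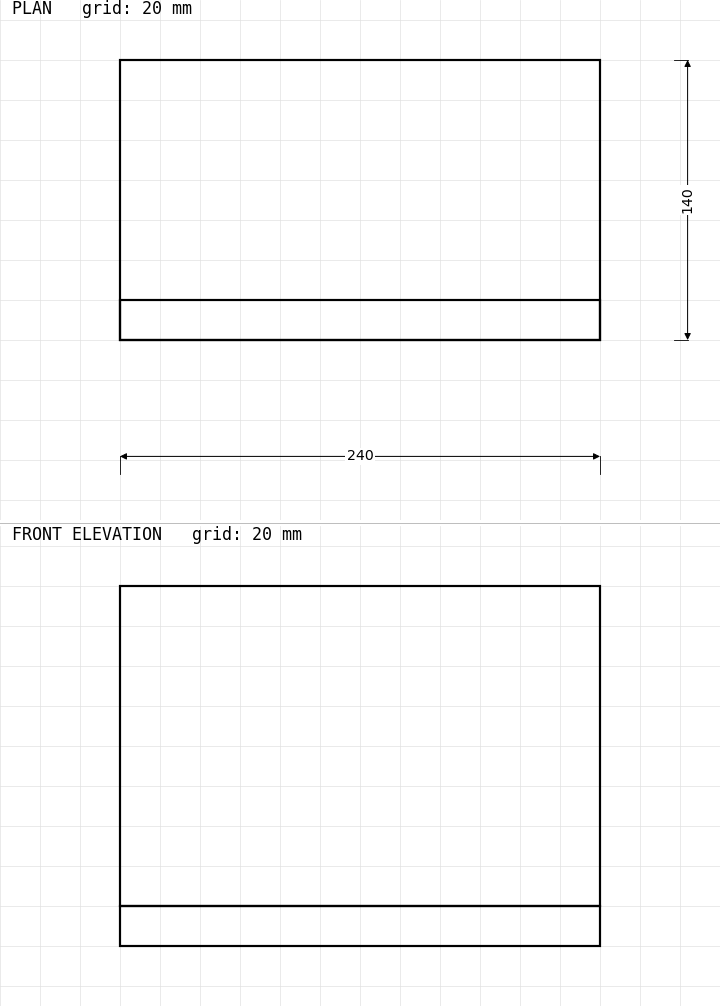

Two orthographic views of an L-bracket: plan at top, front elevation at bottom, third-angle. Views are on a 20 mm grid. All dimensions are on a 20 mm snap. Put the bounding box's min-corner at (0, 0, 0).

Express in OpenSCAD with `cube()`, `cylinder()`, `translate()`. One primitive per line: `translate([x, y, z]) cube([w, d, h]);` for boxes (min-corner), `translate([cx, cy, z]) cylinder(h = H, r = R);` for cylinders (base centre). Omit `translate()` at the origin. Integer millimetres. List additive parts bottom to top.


cube([240, 140, 20]);
translate([0, 0, 20]) cube([240, 20, 160]);


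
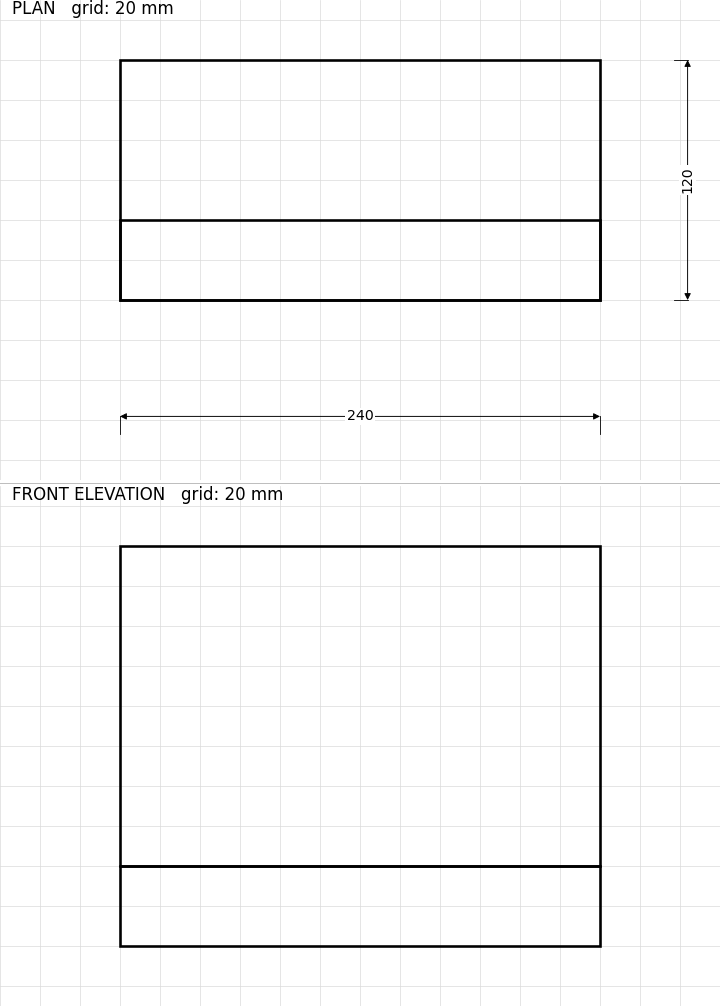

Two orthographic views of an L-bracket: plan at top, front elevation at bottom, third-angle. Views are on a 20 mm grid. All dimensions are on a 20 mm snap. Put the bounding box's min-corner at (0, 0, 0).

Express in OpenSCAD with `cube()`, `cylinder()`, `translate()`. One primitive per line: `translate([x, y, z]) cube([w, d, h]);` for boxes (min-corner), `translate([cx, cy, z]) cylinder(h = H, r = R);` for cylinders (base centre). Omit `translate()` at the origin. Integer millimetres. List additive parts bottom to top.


cube([240, 120, 40]);
translate([0, 0, 40]) cube([240, 40, 160]);
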